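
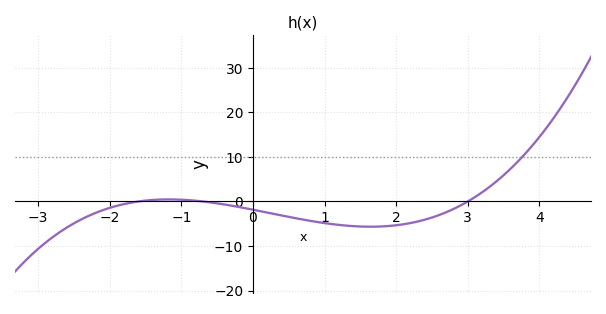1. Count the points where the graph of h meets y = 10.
1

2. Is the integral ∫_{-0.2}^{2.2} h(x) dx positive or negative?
negative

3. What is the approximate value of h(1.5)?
-5.63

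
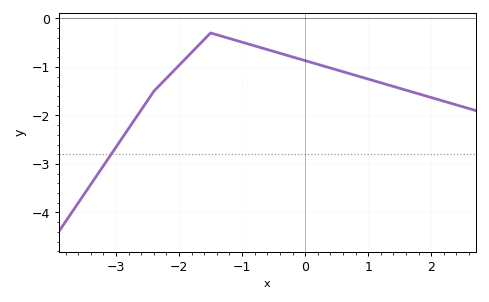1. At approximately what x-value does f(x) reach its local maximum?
-1.5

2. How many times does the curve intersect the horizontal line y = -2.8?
1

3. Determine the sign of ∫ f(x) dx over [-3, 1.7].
negative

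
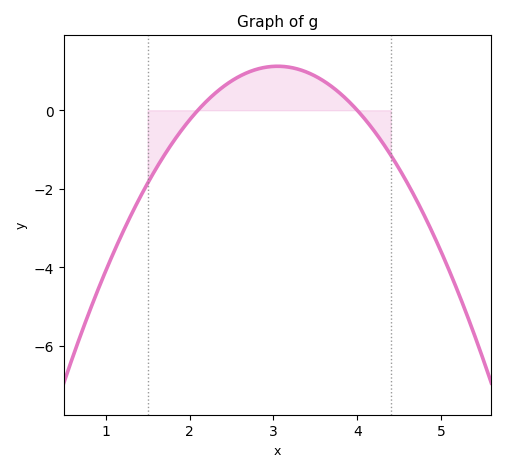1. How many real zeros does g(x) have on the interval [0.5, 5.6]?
2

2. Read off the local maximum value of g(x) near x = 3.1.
1.12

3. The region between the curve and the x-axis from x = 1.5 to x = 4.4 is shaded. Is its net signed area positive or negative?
positive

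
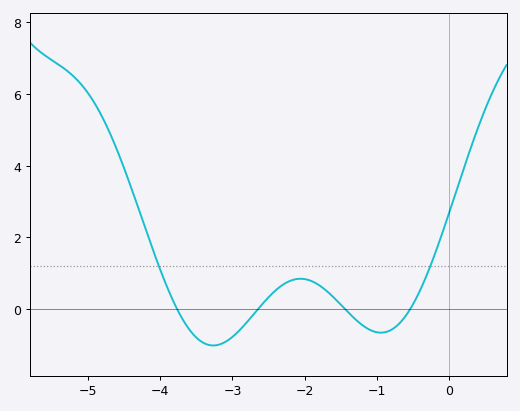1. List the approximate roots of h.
-3.76, -2.65, -1.44, -0.542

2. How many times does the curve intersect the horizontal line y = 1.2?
2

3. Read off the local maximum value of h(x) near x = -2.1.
0.848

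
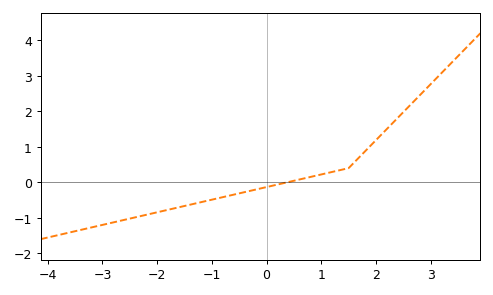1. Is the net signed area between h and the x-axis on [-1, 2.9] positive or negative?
positive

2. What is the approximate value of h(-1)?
-0.488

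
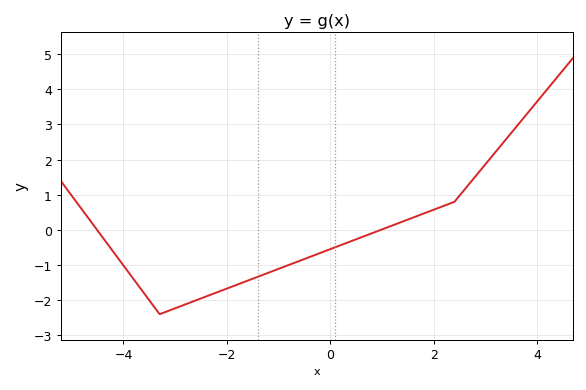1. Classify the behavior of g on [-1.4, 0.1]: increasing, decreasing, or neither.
increasing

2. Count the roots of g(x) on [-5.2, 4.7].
2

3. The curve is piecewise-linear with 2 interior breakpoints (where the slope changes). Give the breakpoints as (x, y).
(-3.3, -2.4); (2.4, 0.8)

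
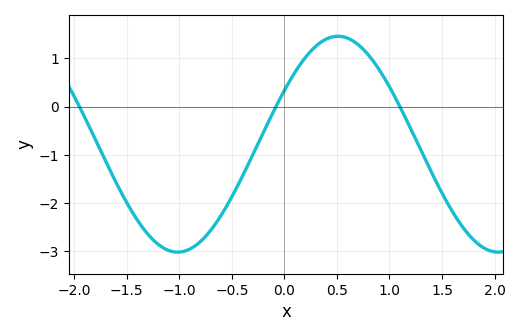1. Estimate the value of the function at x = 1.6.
-2.18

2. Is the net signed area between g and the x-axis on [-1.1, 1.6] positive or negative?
negative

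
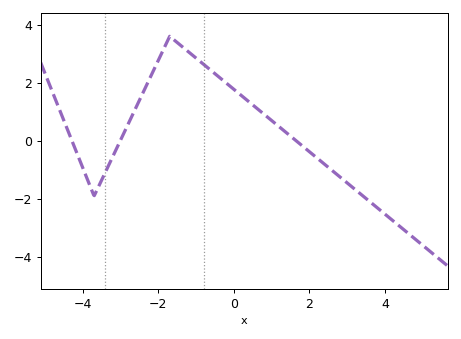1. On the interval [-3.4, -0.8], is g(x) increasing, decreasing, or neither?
neither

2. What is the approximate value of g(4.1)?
-2.63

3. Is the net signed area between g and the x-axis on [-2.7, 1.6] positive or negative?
positive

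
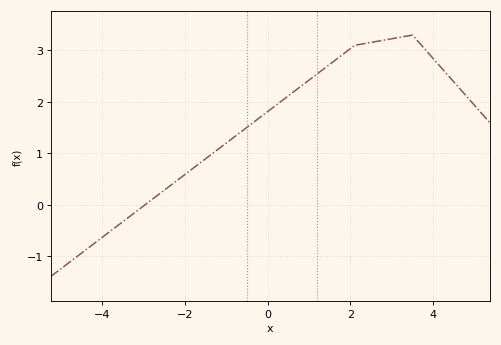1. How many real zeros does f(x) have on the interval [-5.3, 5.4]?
1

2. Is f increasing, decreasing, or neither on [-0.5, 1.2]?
increasing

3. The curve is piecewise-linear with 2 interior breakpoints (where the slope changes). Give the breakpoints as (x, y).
(2.1, 3.1); (3.5, 3.3)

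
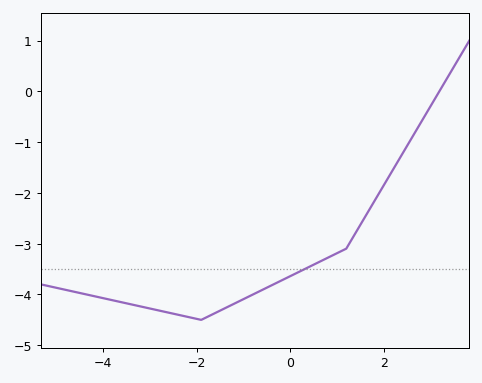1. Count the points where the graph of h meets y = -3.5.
1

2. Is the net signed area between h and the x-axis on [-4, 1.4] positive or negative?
negative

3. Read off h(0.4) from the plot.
-3.46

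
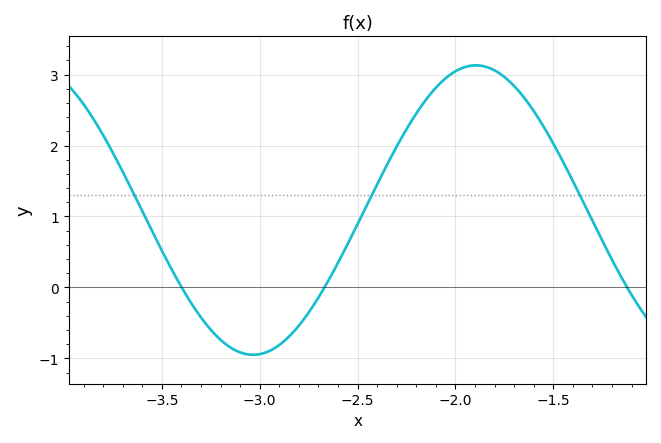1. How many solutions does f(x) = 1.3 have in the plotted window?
3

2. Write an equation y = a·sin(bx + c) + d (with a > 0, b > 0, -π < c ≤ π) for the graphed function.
y = 2.04sin(2.76x + 0.52) + 1.09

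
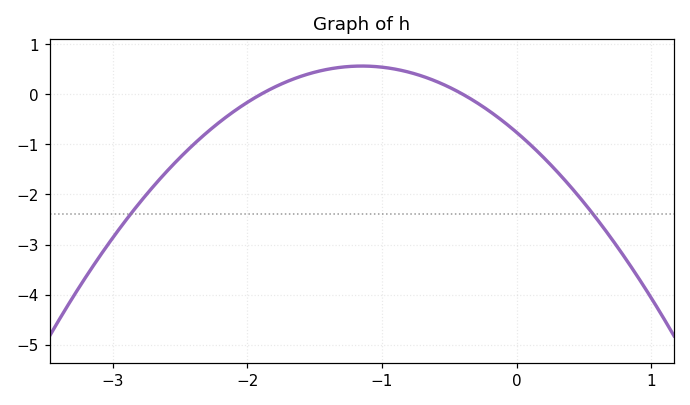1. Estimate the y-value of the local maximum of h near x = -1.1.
0.6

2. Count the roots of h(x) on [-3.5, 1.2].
2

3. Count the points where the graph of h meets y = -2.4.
2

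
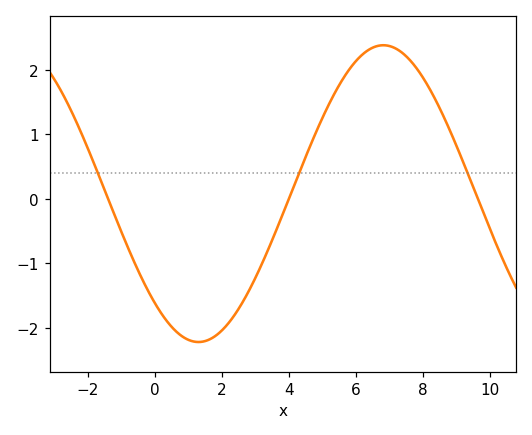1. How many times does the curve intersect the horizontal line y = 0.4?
3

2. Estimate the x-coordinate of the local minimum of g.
1.2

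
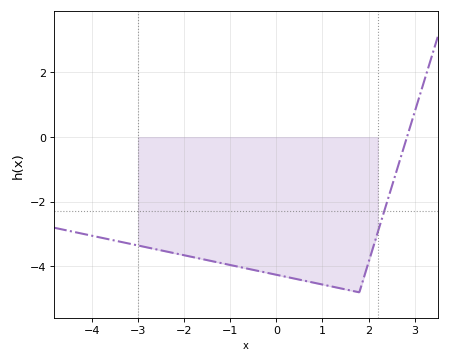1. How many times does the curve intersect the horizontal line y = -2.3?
1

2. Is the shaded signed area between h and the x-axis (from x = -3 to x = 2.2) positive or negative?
negative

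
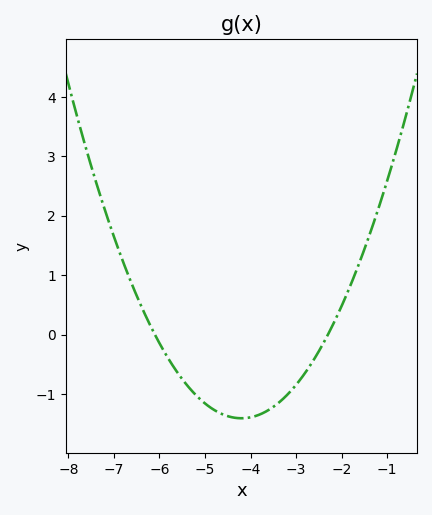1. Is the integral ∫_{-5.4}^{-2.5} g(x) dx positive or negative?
negative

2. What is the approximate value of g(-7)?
1.65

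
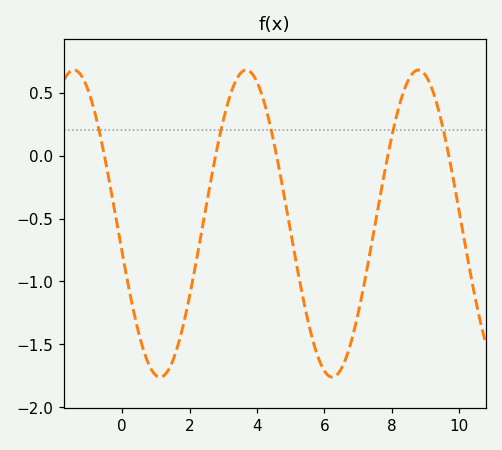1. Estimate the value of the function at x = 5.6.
-1.41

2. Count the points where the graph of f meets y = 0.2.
5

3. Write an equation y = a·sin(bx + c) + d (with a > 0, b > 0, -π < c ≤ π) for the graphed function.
y = 1.22sin(1.23x - 2.95) - 0.54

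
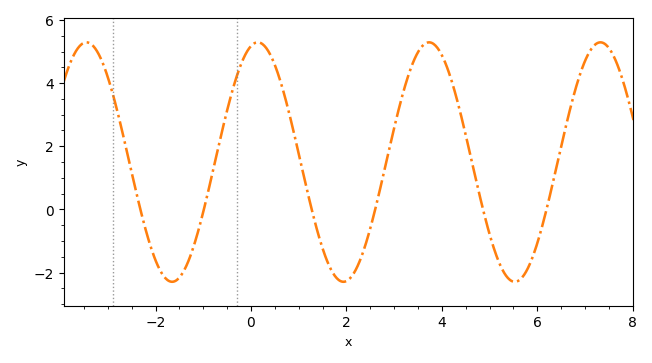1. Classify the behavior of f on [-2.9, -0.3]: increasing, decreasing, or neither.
neither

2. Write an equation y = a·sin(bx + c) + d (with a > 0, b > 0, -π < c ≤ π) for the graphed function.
y = 3.79sin(1.8x + 1.3) + 1.5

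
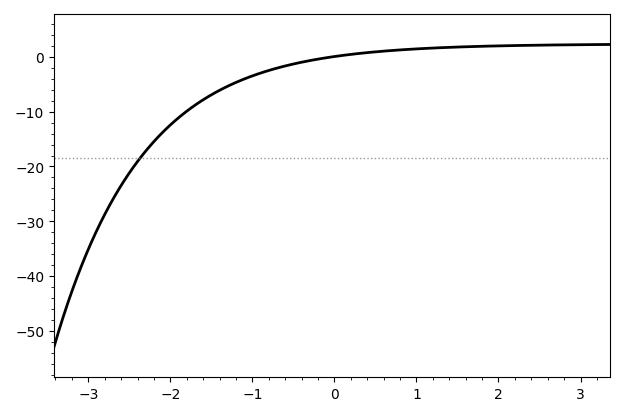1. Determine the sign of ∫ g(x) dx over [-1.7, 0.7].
negative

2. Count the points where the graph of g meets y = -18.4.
1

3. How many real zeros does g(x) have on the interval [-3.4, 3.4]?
1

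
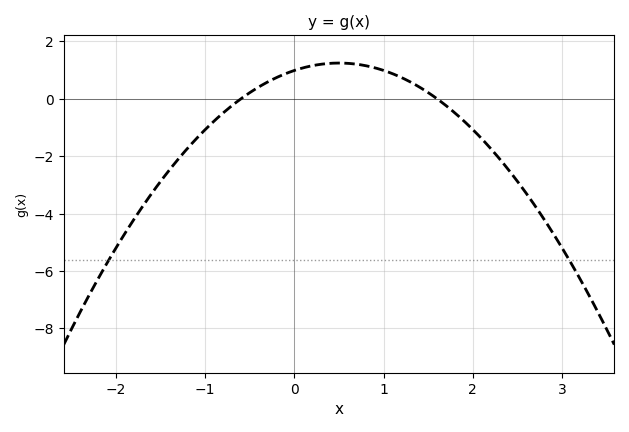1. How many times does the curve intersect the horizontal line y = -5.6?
2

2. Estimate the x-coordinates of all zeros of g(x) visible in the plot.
-0.6, 1.6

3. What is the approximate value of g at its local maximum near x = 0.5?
1.25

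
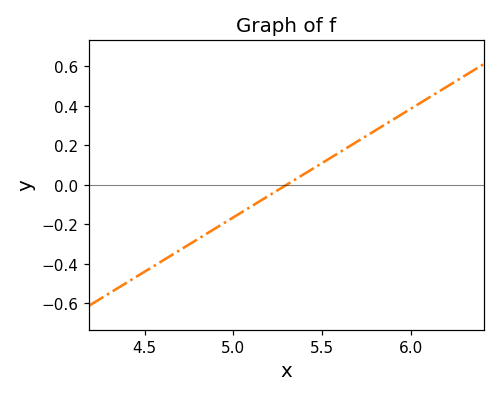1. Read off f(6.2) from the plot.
0.5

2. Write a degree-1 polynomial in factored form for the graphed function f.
y = 0.55(x - 5.3)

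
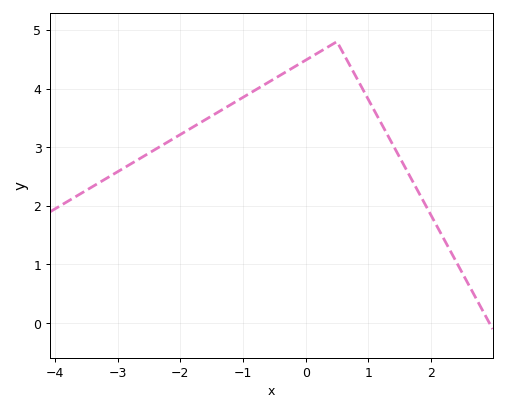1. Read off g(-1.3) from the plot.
3.66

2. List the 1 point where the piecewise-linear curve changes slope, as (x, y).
(0.5, 4.8)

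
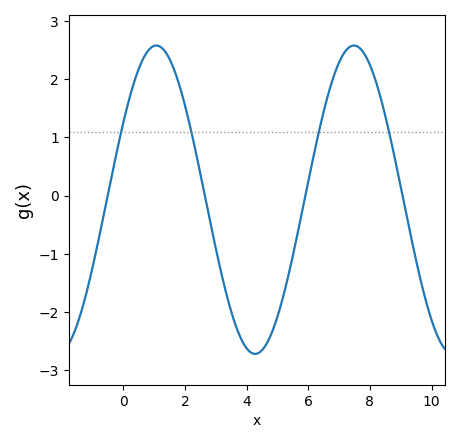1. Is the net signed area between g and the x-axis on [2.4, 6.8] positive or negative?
negative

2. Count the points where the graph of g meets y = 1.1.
4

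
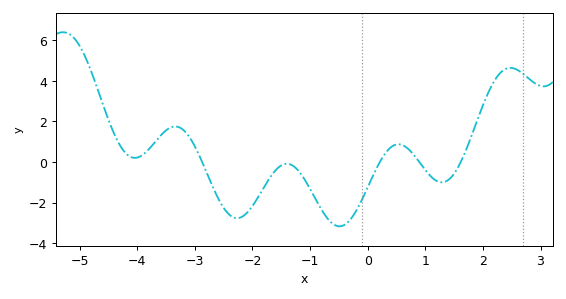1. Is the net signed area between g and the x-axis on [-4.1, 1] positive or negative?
negative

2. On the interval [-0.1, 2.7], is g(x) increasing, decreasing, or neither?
neither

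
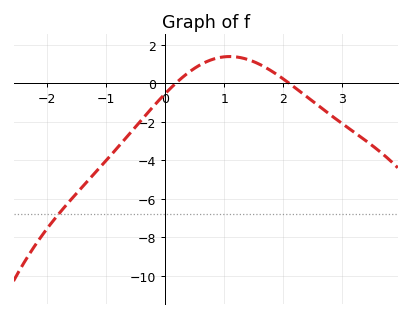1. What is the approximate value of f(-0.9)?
-3.66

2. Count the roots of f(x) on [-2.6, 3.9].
2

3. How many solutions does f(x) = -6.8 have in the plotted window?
1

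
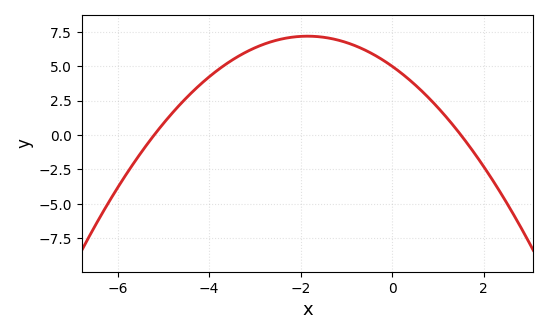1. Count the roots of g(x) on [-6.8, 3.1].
2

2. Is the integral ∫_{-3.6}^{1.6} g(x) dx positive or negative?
positive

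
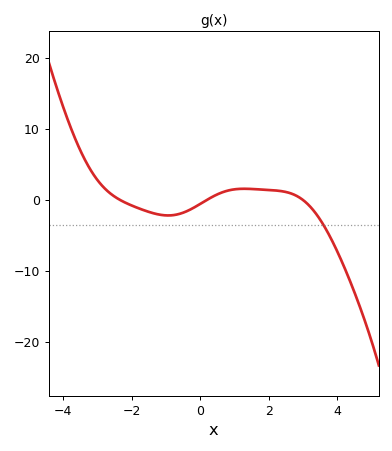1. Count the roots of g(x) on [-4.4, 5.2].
3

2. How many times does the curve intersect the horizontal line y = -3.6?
1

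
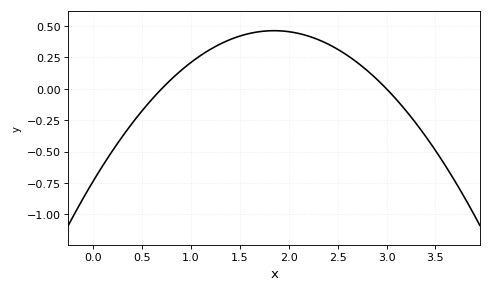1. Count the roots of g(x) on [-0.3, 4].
2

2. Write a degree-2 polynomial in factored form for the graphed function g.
y = -0.35(x - 0.7)(x - 3)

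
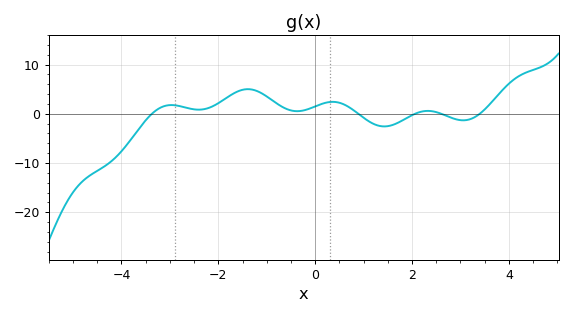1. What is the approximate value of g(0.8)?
0.662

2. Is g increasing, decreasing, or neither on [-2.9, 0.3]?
neither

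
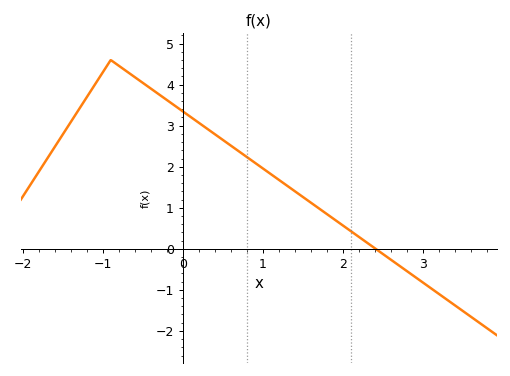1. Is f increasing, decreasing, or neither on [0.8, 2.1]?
decreasing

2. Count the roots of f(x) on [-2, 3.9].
1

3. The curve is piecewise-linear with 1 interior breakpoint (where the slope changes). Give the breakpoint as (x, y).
(-0.9, 4.6)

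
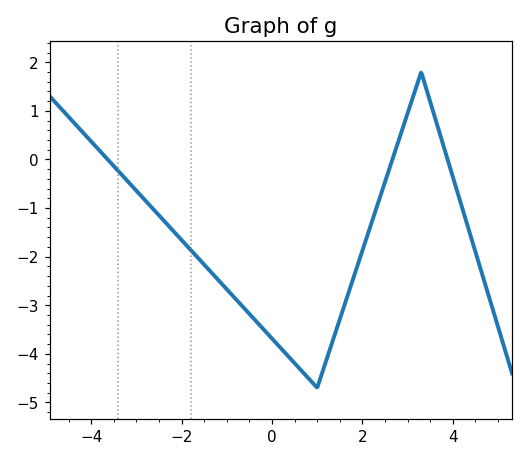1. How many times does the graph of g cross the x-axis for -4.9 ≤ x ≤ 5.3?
3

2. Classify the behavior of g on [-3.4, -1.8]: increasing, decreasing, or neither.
decreasing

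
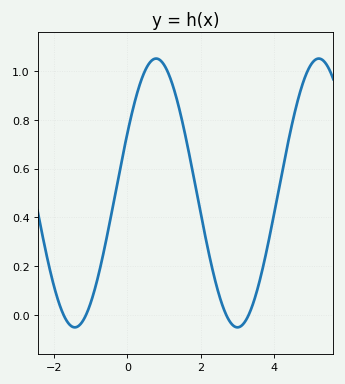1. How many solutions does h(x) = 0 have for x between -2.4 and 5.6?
4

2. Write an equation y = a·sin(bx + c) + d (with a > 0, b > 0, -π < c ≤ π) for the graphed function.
y = 0.55sin(1.4x + 0.46) + 0.5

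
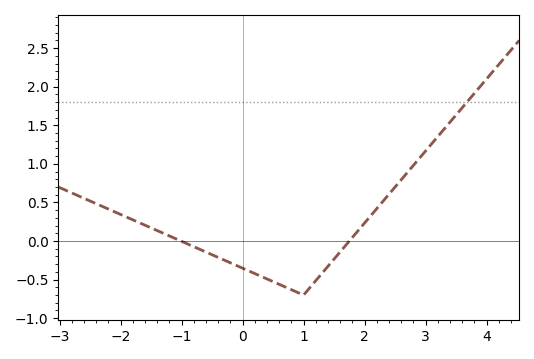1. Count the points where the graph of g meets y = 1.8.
1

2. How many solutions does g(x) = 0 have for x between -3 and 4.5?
2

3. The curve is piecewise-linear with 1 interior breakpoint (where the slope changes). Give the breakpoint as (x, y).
(1, -0.7)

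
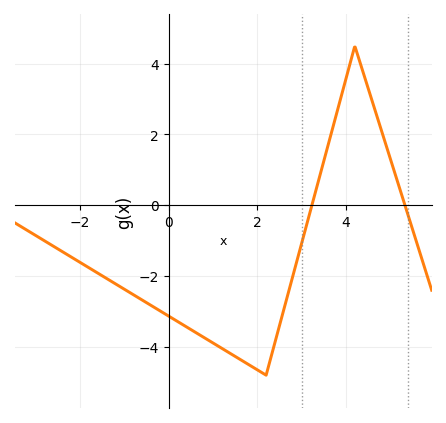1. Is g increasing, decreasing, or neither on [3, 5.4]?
neither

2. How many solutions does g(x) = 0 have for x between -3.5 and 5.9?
2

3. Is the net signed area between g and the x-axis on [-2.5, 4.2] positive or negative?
negative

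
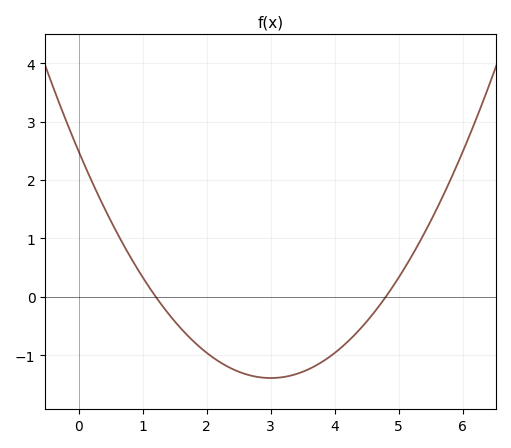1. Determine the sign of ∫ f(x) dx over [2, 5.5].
negative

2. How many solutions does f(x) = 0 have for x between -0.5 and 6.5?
2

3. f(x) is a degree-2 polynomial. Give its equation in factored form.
y = 0.43(x - 1.2)(x - 4.8)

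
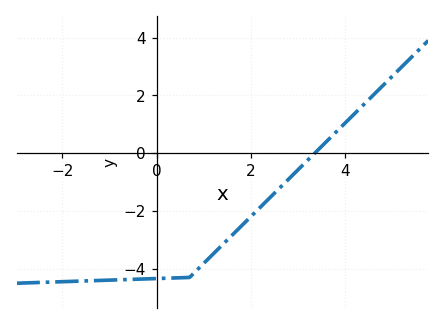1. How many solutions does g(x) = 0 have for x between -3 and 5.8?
1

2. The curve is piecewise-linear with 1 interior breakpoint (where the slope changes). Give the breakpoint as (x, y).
(0.7, -4.3)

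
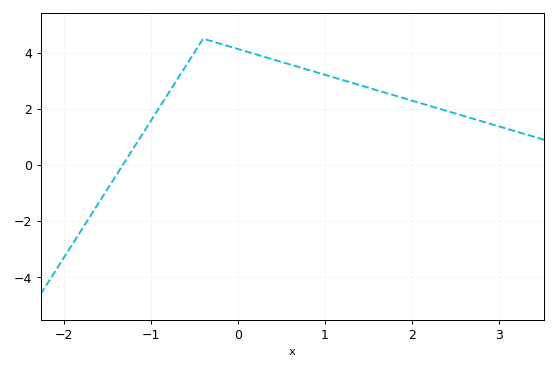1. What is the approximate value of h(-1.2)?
0.603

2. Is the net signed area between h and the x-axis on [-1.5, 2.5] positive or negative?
positive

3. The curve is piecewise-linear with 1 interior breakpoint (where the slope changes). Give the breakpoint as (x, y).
(-0.4, 4.5)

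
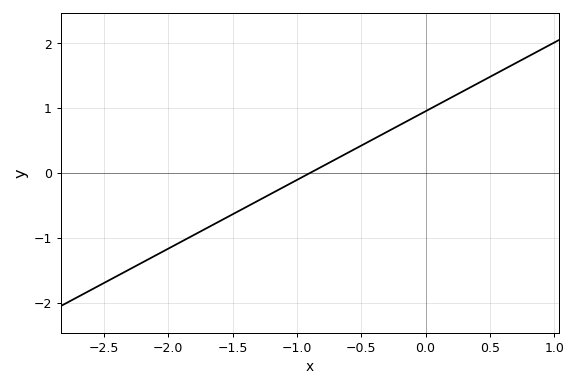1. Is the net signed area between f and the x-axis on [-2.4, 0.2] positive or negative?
negative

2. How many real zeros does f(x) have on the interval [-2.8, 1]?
1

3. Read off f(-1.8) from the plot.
-0.954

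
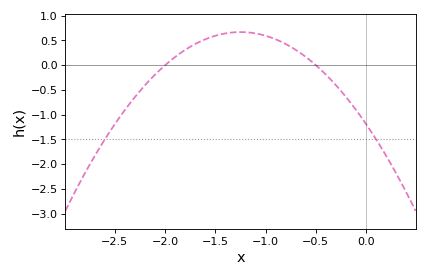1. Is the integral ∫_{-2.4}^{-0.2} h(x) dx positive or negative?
positive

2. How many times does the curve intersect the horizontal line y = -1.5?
2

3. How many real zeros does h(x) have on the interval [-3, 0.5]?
2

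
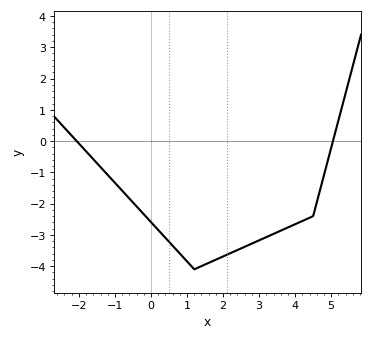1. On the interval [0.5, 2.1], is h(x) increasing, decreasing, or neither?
neither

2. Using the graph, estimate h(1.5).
-3.95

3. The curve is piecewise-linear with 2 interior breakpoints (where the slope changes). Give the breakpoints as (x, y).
(1.2, -4.1); (4.5, -2.4)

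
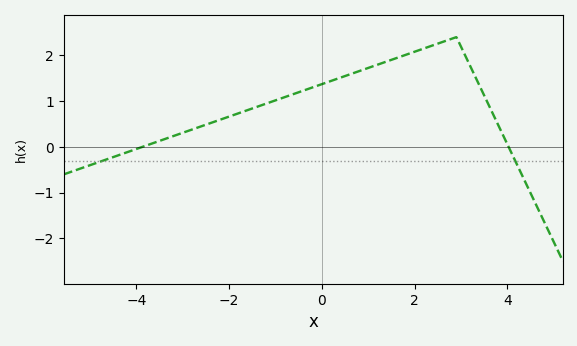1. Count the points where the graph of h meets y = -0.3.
2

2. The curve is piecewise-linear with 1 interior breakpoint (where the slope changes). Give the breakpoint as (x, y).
(2.9, 2.4)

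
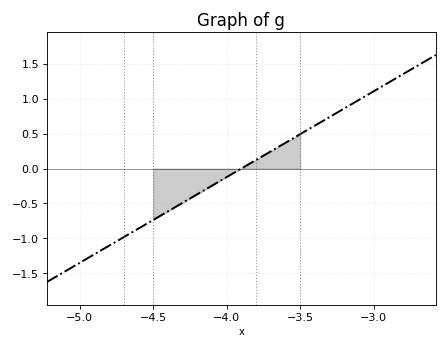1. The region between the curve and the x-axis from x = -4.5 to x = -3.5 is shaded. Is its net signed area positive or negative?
negative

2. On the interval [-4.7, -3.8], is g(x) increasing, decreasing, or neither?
increasing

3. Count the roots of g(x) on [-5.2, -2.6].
1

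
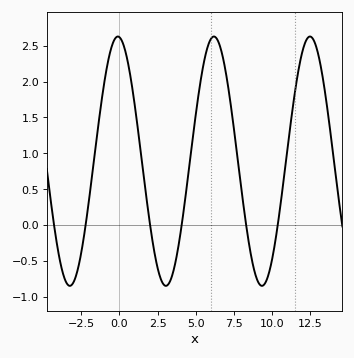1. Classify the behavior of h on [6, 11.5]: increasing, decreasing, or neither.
neither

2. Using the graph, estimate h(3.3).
-0.8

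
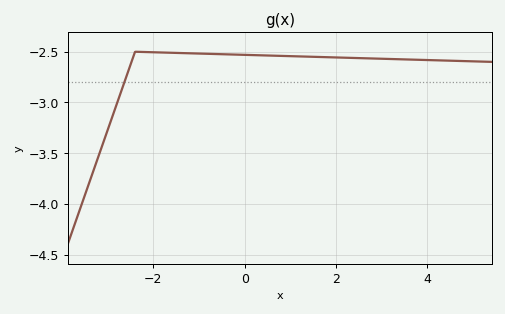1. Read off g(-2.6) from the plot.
-2.76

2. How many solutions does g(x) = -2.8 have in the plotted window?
1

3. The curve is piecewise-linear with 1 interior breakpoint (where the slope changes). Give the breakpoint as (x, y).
(-2.4, -2.5)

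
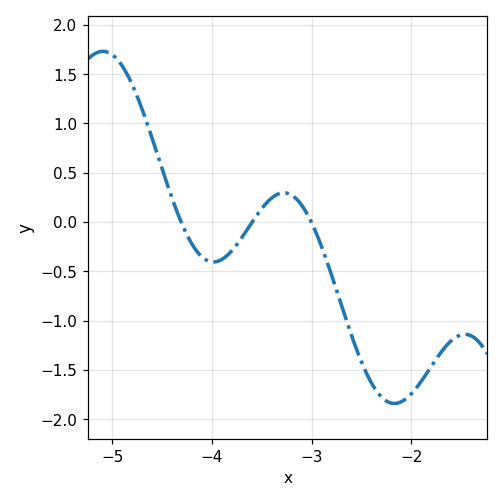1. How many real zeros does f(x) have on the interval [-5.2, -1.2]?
3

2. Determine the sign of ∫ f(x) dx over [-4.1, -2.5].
negative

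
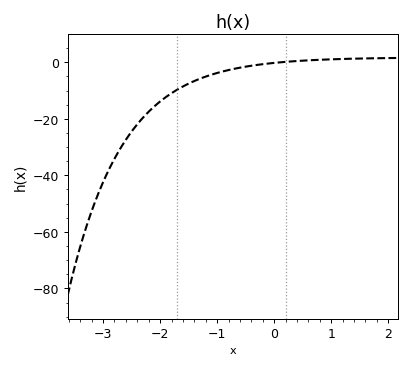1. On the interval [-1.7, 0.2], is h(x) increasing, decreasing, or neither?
increasing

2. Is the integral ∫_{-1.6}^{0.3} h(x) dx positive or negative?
negative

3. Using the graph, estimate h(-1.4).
-6.64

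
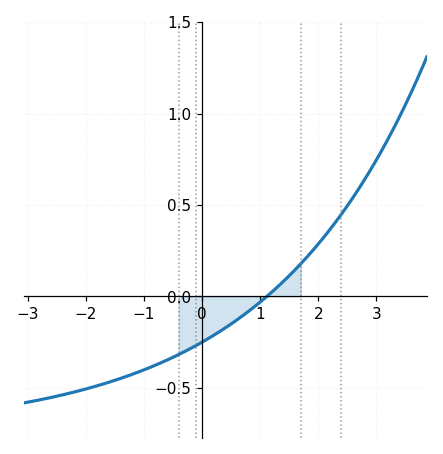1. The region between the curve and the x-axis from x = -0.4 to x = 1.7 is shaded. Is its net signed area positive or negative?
negative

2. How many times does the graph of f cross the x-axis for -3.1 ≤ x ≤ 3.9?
1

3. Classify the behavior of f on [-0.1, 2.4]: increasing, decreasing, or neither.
increasing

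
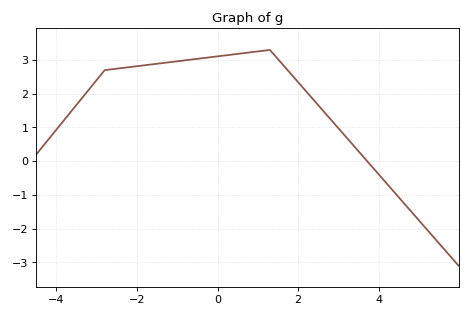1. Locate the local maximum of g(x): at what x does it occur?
1.3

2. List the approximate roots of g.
3.71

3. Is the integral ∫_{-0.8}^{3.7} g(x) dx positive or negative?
positive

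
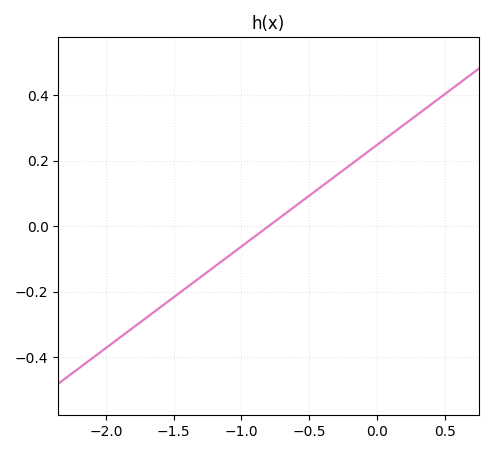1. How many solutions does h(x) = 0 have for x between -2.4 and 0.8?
1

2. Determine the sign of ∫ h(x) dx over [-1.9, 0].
negative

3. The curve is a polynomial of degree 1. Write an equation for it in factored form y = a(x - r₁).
y = 0.31(x + 0.8)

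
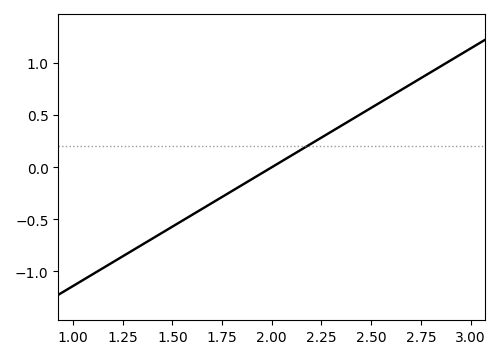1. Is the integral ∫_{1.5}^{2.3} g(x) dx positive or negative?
negative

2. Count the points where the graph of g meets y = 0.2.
1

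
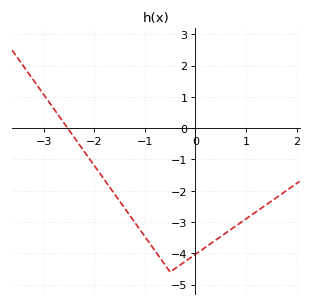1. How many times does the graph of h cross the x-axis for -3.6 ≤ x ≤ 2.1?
1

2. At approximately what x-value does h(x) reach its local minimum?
-0.5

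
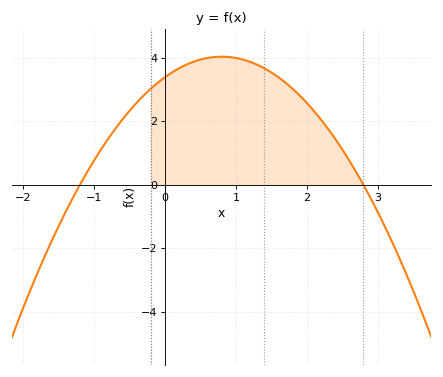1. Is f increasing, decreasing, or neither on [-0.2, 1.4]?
neither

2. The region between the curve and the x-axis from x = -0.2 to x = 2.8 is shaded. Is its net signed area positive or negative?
positive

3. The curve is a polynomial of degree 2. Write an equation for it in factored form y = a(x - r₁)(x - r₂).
y = -1.01(x + 1.2)(x - 2.8)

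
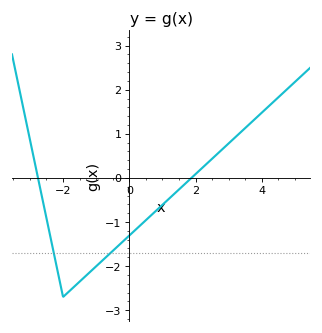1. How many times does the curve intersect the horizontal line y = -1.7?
2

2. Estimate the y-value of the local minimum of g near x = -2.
-2.7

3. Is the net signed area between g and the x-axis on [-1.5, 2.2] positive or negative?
negative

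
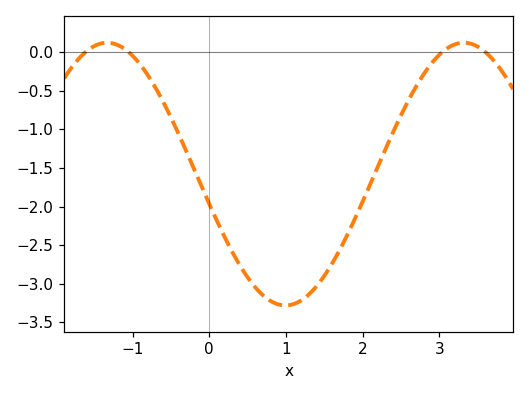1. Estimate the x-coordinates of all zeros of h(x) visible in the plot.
-1.6, -1.1, 3, 3.6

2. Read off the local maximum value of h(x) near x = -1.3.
0.1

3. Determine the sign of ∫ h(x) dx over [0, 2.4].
negative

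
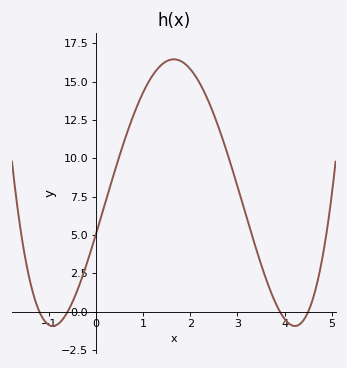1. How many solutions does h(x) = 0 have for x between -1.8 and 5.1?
4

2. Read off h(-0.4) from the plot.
1.4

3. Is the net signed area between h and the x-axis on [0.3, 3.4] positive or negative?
positive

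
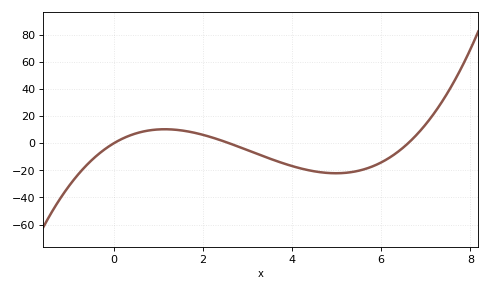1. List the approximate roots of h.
0, 2.6, 6.6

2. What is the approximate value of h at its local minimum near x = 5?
-22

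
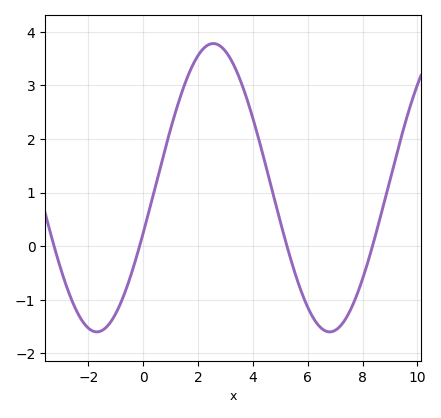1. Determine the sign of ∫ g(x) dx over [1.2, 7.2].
positive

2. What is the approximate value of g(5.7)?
-0.8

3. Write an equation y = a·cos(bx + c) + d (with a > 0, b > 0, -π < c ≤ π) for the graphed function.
y = 2.69cos(0.74x - 1.9) + 1.09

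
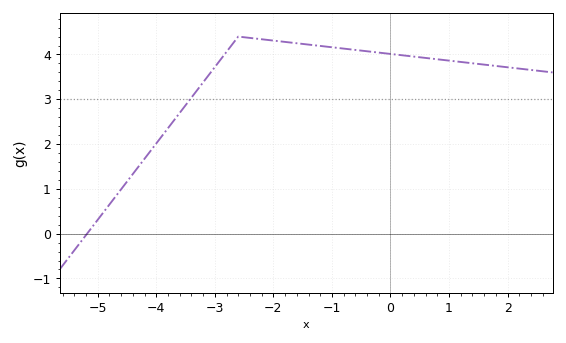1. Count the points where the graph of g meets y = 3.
1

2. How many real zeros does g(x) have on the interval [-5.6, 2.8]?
1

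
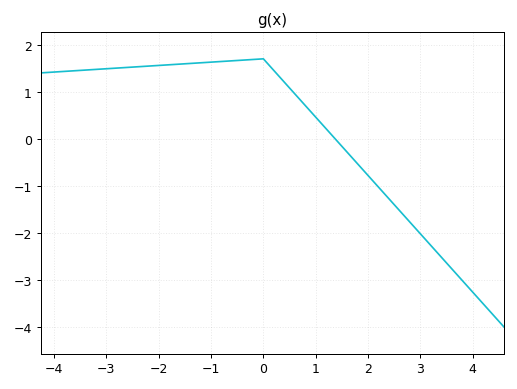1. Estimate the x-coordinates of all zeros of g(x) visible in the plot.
1.37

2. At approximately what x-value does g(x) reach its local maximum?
-0.002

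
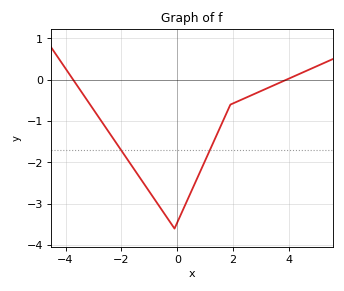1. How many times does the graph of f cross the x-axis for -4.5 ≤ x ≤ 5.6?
2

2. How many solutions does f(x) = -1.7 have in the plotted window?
2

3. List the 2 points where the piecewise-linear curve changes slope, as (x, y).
(-0.1, -3.6); (1.9, -0.6)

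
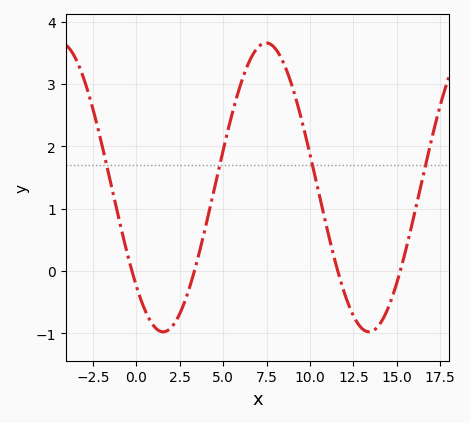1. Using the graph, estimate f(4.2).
0.961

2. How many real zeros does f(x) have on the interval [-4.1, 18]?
4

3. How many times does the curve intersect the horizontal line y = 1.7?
4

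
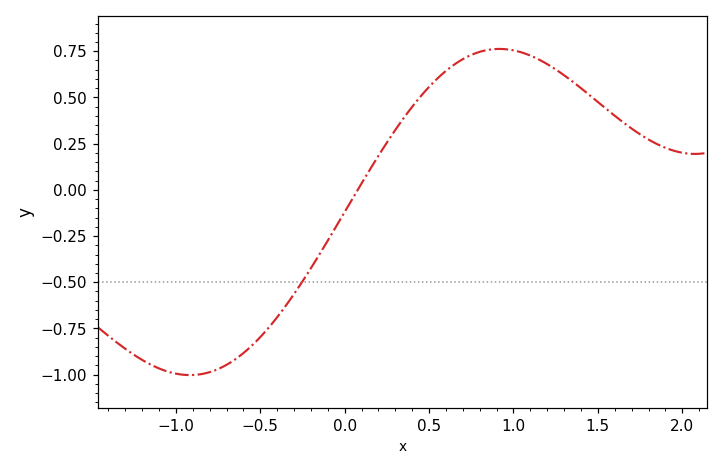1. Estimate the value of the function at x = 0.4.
0.45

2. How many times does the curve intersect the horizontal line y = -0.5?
1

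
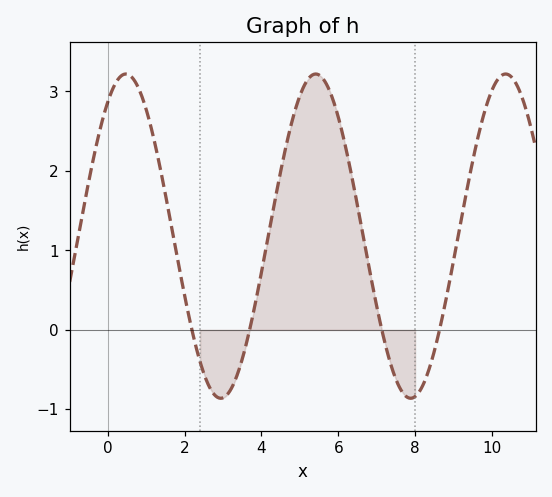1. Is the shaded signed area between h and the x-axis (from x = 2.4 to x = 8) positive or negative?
positive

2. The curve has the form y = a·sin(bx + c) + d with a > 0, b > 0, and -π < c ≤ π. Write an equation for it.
y = 2.04sin(1.27x + 0.98) + 1.18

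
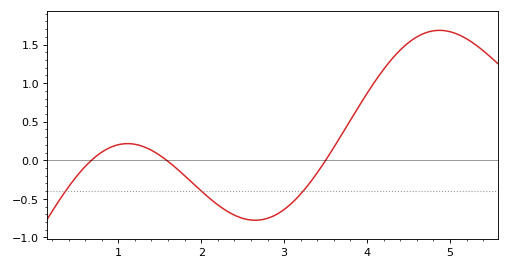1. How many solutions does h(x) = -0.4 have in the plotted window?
3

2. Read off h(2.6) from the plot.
-0.774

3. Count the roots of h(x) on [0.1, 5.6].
3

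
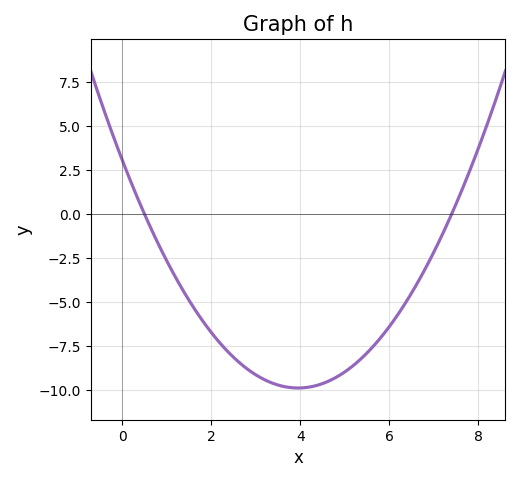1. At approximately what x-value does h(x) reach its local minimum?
3.95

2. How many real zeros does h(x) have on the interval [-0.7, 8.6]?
2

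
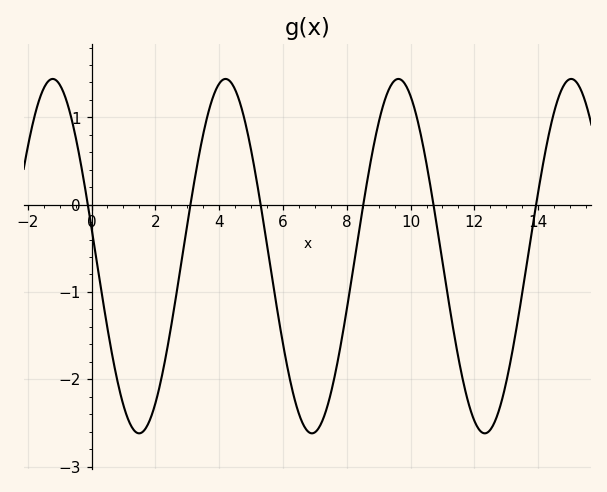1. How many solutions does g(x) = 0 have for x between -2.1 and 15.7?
6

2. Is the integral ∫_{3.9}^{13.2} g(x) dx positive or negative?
negative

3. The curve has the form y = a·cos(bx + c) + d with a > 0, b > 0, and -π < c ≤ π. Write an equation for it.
y = 2.03cos(1.16x + 1.41) - 0.59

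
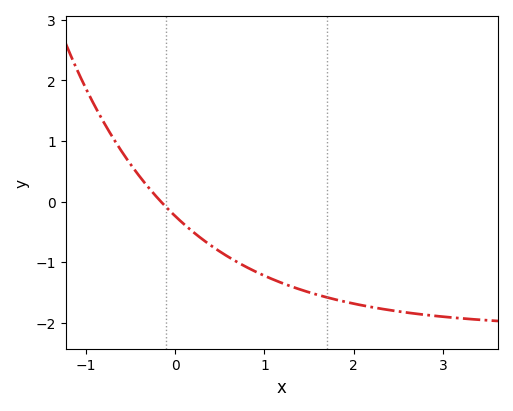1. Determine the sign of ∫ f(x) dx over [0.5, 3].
negative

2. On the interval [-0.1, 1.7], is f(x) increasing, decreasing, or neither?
decreasing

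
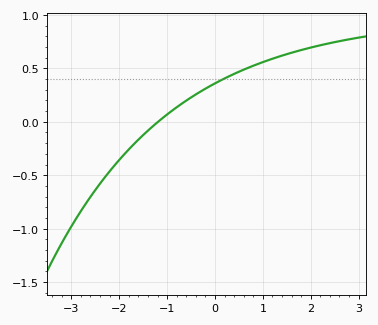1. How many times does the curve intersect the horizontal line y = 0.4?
1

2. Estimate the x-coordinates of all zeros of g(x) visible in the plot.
-1.2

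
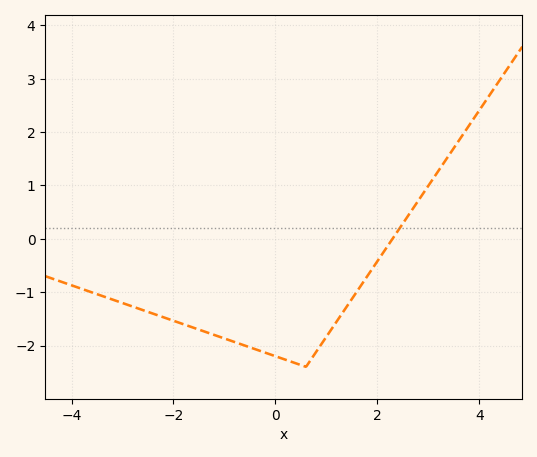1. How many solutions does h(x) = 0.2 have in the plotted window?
1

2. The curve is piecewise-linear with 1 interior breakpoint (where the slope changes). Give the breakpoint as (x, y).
(0.6, -2.4)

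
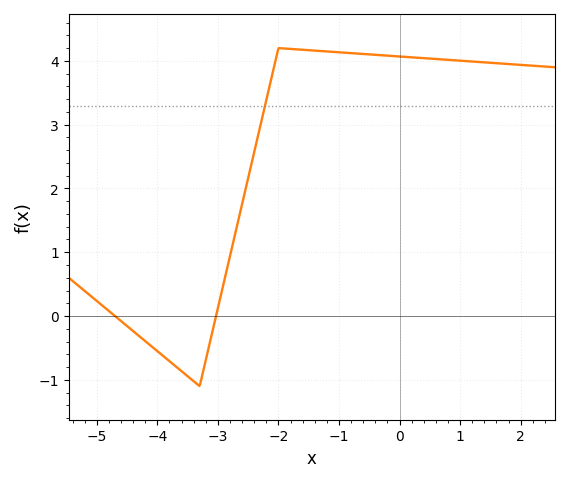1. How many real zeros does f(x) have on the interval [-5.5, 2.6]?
2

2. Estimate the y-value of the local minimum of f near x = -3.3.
-1.1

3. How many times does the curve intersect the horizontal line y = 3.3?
1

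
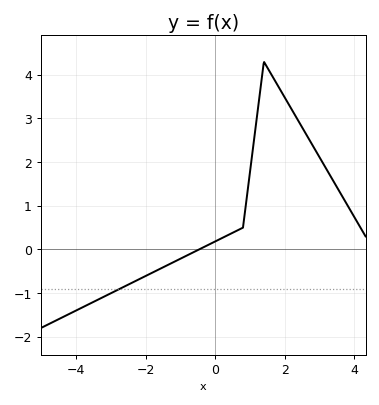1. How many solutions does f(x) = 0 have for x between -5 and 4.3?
1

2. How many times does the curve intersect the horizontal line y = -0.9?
1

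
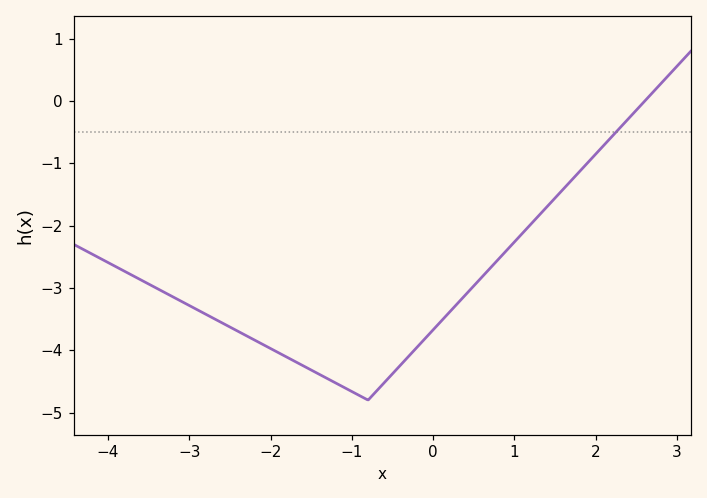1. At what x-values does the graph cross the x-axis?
2.6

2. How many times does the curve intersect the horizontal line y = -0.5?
1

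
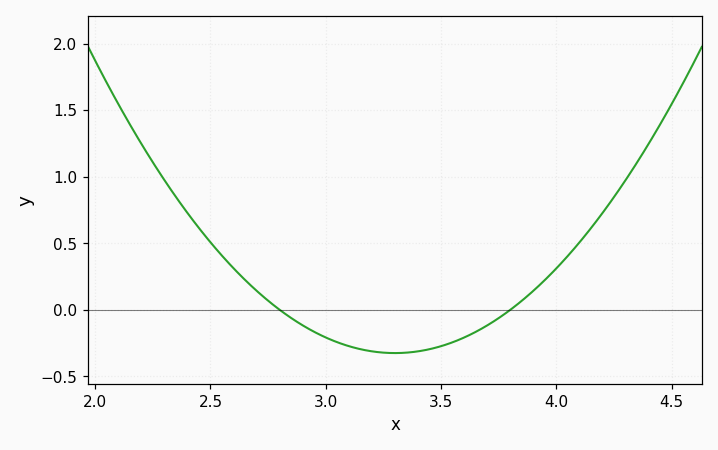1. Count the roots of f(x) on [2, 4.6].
2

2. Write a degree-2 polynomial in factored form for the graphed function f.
y = 1.3(x - 2.8)(x - 3.8)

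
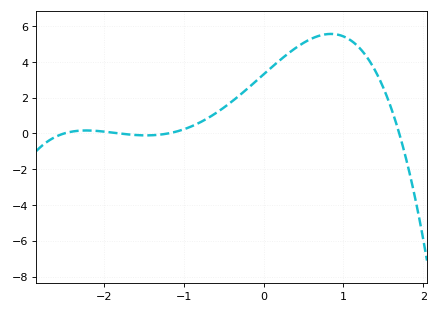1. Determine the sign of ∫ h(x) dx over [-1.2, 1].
positive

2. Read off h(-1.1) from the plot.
0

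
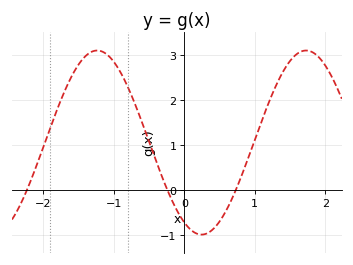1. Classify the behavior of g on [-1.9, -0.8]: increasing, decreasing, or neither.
neither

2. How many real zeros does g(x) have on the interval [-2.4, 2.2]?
3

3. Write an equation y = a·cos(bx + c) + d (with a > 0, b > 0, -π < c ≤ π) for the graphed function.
y = 2.04cos(2.1x + 2.6) + 1.06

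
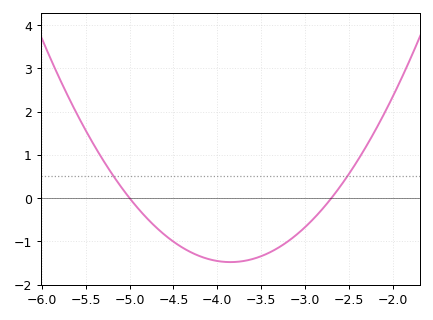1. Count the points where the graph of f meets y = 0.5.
2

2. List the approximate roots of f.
-5, -2.7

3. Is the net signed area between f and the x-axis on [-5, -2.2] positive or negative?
negative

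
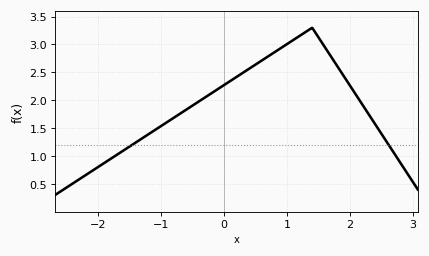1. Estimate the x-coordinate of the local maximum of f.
1.4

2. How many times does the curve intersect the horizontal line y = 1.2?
2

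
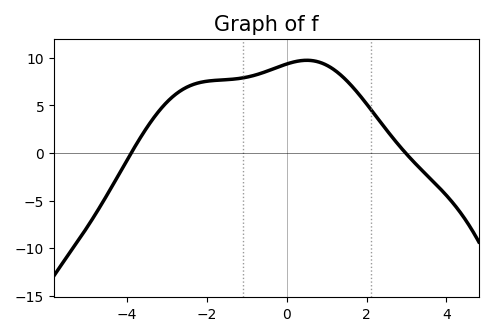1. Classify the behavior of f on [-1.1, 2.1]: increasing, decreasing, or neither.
neither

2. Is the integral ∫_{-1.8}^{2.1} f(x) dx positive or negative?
positive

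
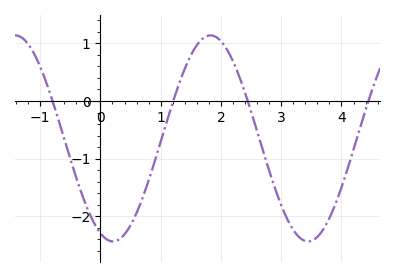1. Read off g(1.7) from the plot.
1.09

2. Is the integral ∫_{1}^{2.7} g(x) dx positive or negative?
positive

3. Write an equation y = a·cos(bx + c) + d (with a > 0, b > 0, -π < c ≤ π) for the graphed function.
y = 1.79cos(1.94x + 2.74) - 0.65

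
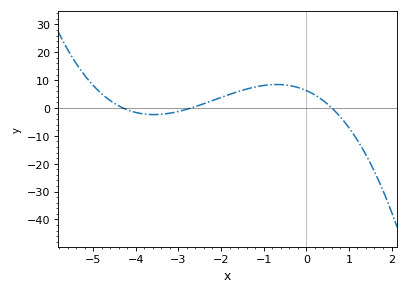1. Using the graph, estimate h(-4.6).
3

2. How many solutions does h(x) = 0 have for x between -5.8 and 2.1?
3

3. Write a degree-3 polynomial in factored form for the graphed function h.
y = -0.9(x + 4.3)(x + 2.7)(x - 0.6)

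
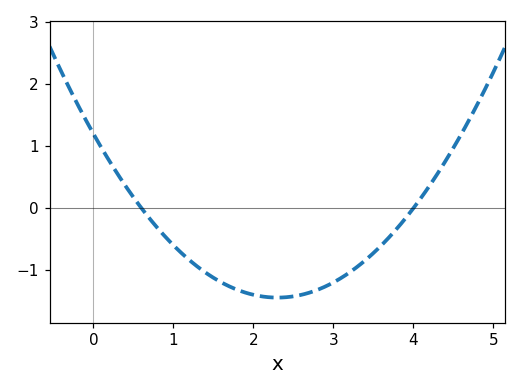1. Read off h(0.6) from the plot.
0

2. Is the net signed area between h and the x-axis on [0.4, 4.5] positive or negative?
negative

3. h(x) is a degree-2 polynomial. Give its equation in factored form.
y = 0.5(x - 0.6)(x - 4)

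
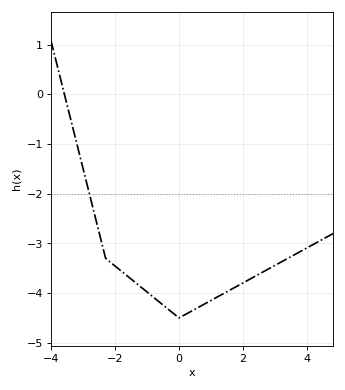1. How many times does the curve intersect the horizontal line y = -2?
1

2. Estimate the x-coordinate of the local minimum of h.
-0.001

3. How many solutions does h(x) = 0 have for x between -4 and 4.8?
1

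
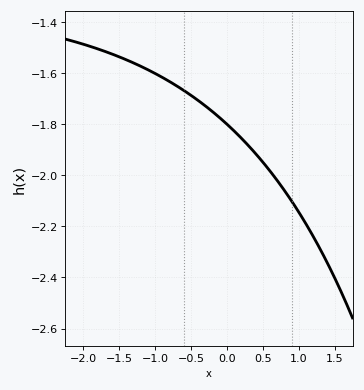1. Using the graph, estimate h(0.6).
-1.98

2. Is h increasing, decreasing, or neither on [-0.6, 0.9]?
decreasing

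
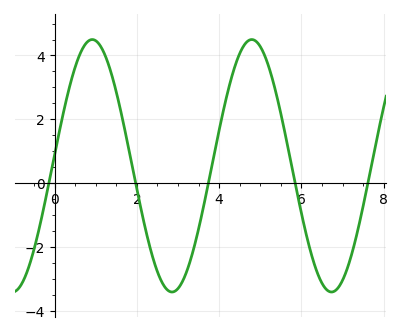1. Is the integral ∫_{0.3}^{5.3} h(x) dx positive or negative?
positive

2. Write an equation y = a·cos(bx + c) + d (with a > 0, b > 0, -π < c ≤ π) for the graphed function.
y = 3.96cos(1.62x - 1.48) + 0.54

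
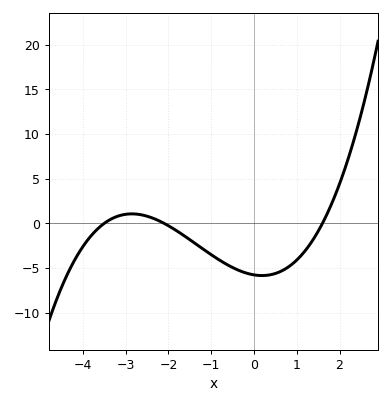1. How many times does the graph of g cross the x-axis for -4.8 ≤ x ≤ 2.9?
3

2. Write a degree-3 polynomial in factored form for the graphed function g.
y = 0.49(x + 3.5)(x + 2.1)(x - 1.6)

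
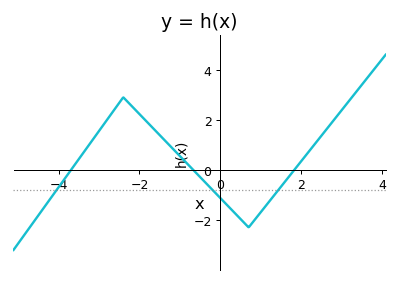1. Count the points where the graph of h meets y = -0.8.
3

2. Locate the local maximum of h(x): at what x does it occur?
-2.4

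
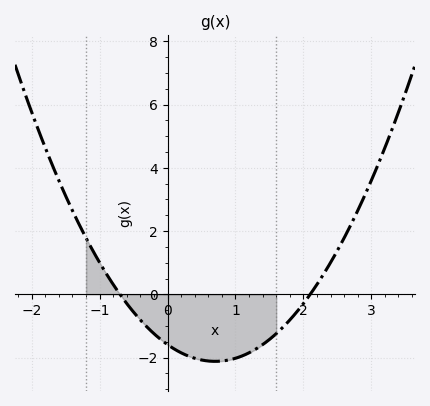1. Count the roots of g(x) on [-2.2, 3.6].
2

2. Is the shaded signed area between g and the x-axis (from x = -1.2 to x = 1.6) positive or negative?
negative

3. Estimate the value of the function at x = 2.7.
2.2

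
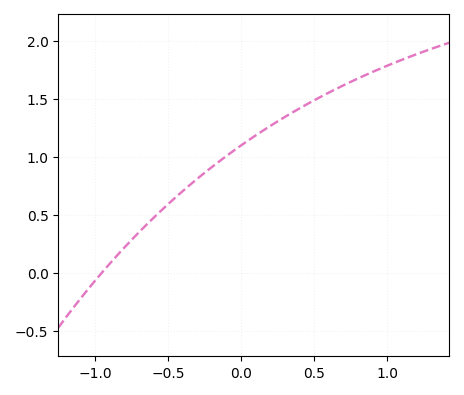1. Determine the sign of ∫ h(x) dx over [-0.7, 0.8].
positive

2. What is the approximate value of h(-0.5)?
0.593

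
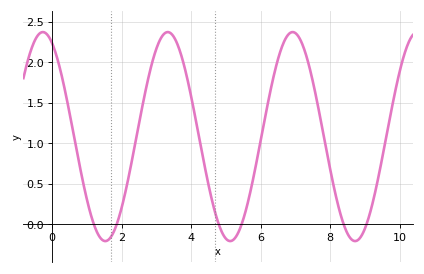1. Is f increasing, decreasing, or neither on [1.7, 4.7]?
neither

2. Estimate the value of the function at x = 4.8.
0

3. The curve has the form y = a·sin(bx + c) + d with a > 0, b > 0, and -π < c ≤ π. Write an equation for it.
y = 1.29sin(1.8x + 2) + 1.08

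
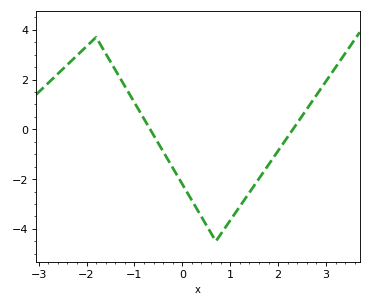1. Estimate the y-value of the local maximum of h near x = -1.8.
3.6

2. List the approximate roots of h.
-0.7, 2.3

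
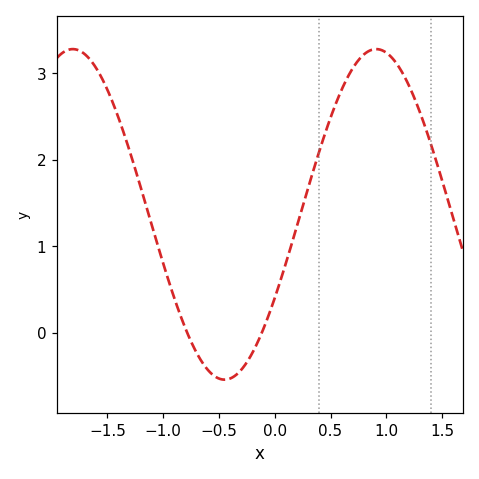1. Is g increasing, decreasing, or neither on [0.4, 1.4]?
neither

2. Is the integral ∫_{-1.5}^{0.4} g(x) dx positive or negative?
positive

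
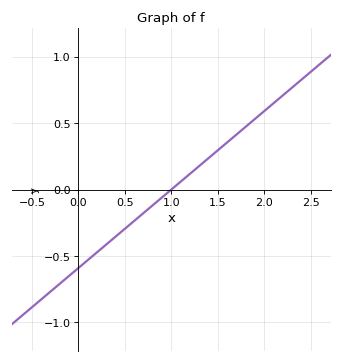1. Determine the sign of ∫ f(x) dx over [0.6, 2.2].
positive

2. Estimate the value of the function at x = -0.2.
-0.708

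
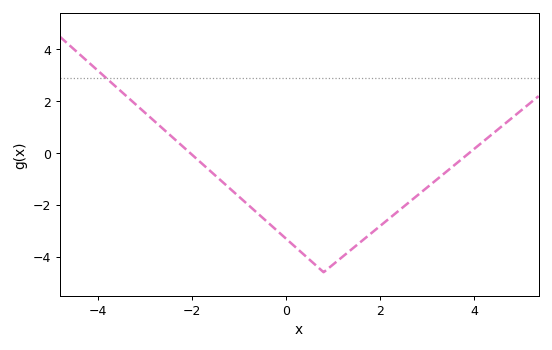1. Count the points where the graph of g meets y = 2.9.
1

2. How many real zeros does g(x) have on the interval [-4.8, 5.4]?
2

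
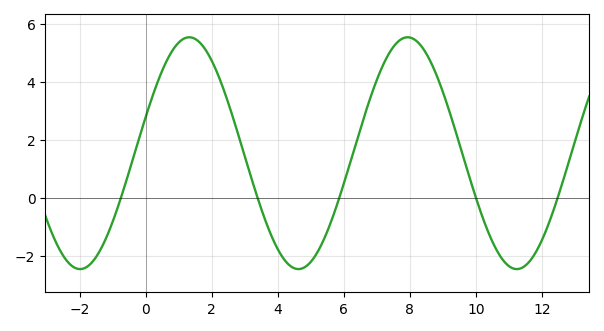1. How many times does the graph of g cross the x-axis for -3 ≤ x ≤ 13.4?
5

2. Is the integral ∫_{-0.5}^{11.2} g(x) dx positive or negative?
positive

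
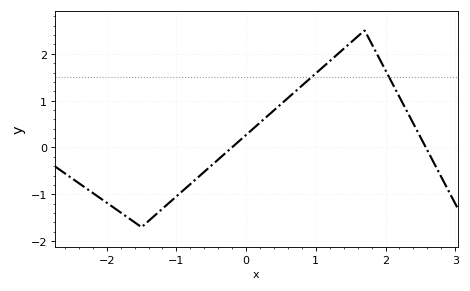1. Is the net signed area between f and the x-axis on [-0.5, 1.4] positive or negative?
positive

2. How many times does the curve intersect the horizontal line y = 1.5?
2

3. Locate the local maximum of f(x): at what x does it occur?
1.7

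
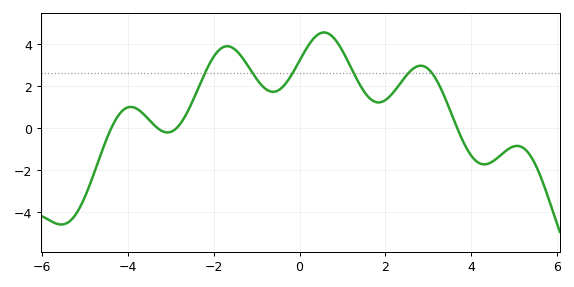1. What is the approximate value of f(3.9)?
-0.991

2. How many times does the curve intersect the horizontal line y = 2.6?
6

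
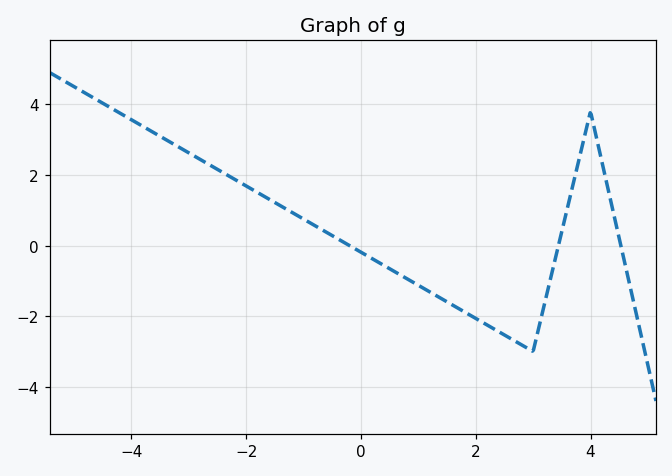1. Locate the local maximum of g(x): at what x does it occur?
4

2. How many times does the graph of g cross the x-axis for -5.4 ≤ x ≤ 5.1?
3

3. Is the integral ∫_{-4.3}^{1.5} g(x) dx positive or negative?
positive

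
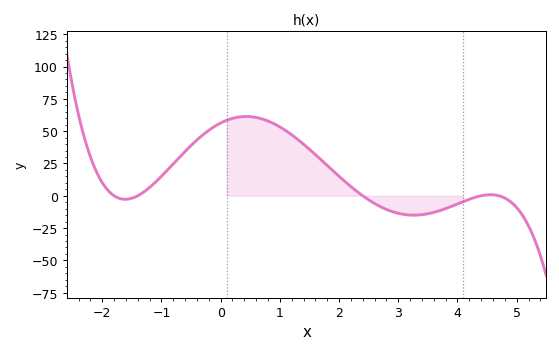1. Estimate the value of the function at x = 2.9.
-12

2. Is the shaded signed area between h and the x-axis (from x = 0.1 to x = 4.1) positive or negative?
positive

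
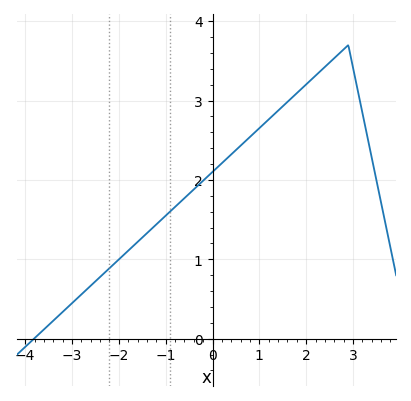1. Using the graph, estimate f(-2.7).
0.613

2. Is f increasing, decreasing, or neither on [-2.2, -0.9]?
increasing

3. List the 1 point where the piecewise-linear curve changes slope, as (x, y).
(2.9, 3.7)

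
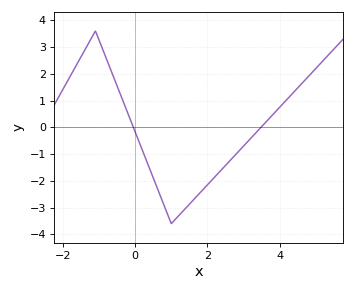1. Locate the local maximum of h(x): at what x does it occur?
-1.1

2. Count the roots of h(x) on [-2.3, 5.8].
2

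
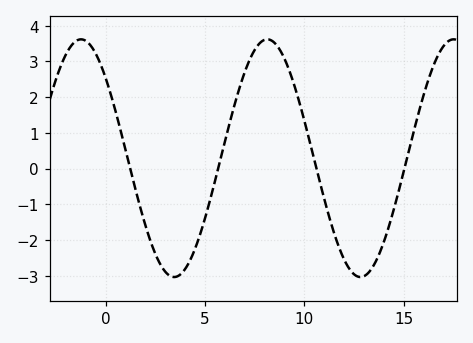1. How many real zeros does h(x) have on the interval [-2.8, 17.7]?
4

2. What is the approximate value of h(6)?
0.7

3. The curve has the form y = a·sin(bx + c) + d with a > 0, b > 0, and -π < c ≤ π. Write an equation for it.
y = 3.33sin(0.67x + 2.4) + 0.29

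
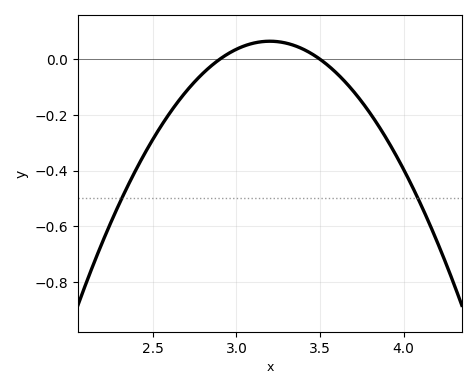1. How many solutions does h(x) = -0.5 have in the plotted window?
2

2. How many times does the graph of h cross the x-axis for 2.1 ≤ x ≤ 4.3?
2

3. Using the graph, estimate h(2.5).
-0.28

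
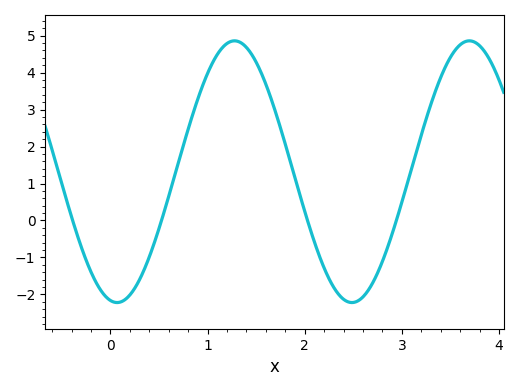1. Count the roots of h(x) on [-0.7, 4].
4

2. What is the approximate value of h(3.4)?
3.9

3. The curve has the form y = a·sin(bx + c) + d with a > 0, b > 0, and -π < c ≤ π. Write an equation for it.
y = 3.54sin(2.6x - 1.8) + 1.32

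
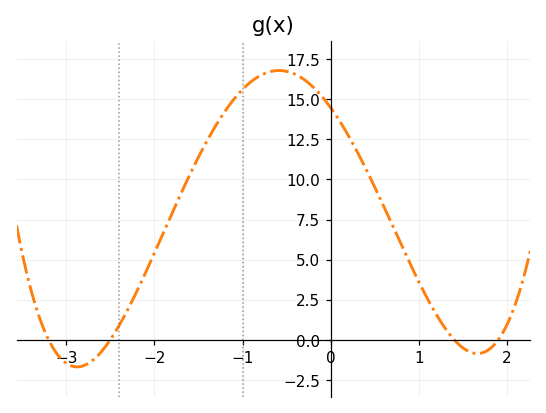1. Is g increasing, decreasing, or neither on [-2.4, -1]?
increasing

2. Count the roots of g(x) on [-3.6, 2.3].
4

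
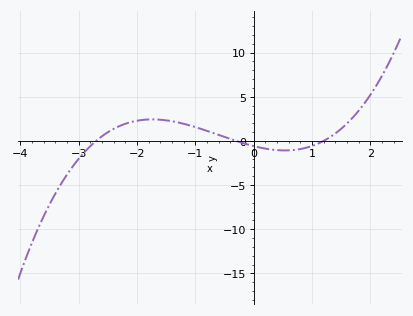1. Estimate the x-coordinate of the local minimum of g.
0.5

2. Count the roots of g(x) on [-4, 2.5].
3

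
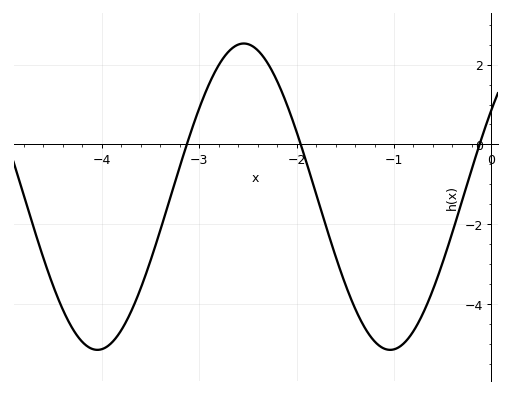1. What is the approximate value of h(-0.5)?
-3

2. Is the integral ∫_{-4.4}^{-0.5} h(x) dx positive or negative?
negative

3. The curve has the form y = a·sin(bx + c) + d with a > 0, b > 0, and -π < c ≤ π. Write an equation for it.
y = 3.84sin(2.1x + 0.6) - 1.31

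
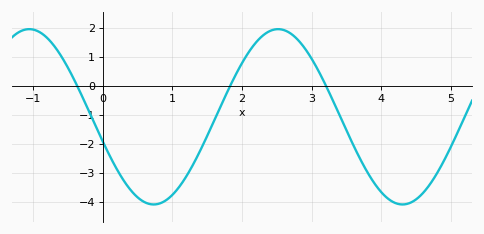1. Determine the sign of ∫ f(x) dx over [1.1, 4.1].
negative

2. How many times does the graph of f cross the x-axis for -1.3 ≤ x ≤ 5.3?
3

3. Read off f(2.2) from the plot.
1.5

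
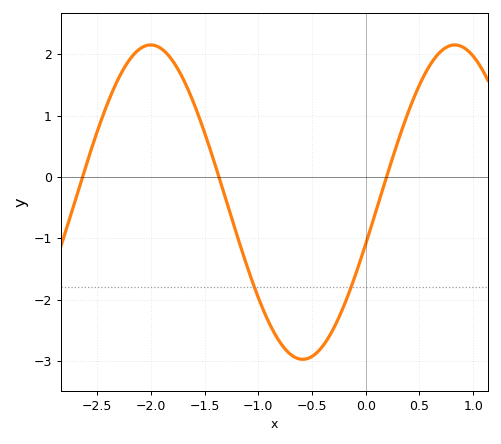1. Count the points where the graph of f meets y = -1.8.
2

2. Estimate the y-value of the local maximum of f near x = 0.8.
2.15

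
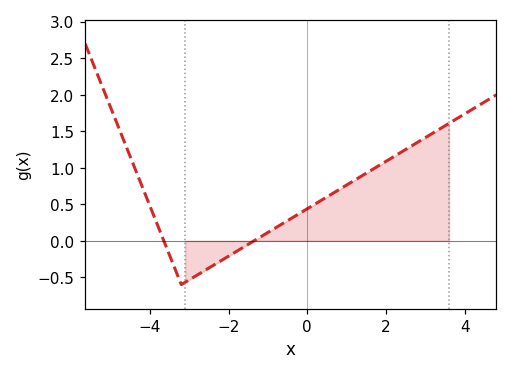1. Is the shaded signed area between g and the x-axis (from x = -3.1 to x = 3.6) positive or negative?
positive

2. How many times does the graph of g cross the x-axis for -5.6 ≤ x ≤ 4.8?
2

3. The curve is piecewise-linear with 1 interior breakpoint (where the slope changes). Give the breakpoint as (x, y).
(-3.2, -0.6)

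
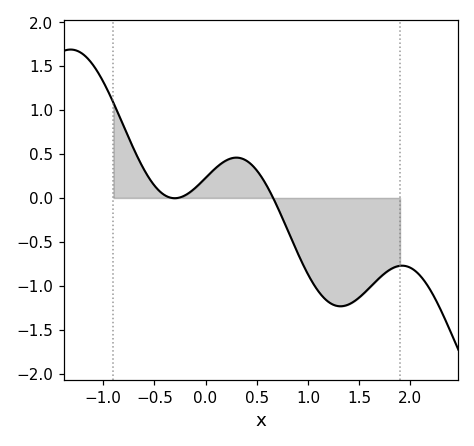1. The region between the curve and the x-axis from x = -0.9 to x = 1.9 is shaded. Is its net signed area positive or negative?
negative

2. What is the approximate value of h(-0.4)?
0.032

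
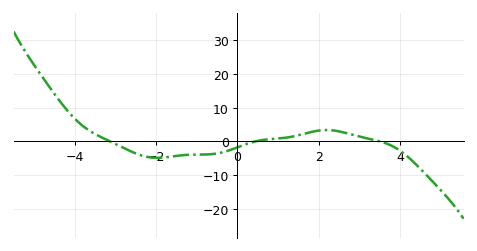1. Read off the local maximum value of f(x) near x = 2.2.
3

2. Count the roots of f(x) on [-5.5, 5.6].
3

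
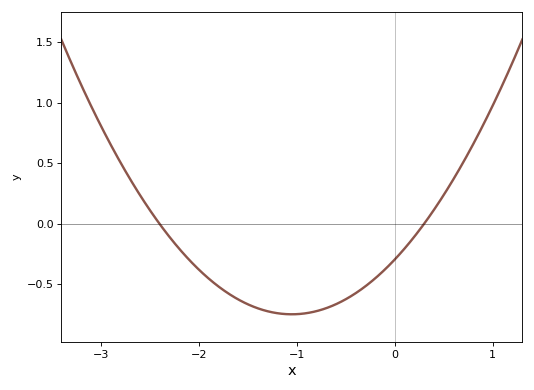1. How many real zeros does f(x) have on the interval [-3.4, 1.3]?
2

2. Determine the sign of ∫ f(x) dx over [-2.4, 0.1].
negative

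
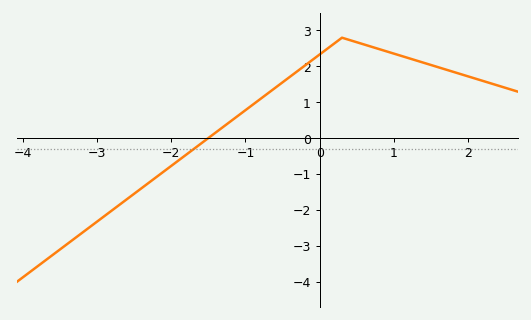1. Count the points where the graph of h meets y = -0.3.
1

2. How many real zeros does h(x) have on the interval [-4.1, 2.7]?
1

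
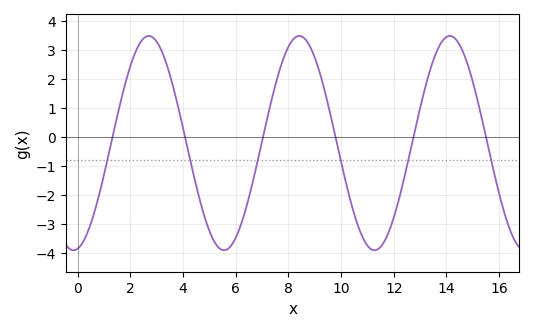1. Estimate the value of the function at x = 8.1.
3.3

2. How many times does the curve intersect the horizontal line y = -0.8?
6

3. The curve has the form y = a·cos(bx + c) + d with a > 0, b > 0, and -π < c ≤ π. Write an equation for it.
y = 3.7cos(1.1x - 3) - 0.2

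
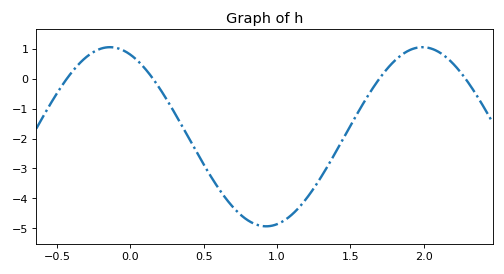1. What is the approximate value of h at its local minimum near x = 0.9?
-4.93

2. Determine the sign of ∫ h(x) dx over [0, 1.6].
negative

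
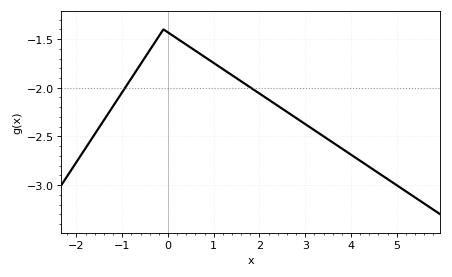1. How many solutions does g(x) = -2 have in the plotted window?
2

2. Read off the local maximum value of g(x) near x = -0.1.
-1.4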